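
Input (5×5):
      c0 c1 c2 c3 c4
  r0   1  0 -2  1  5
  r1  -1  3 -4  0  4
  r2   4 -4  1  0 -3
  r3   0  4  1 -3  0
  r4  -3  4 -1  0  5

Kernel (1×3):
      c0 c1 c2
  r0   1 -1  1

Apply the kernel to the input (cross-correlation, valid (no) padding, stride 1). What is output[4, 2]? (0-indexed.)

The receptive field on the input at this output position is [-1 0 5]. Elementwise product with the kernel and sum: -1·1 + 0·-1 + 5·1.

4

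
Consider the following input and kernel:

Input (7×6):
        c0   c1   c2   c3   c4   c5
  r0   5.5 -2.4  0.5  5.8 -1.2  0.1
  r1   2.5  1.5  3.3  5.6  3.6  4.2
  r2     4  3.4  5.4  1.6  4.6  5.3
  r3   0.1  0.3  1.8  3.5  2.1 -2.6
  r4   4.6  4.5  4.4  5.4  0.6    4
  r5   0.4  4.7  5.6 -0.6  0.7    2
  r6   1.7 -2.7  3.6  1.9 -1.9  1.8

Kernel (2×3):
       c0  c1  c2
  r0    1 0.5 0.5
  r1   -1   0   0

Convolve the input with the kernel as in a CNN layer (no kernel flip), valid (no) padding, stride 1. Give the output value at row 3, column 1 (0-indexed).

The receptive field on the input at this output position is [0.3 1.8 3.5 / 4.5 4.4 5.4]. Elementwise product with the kernel and sum: 0.3·1 + 1.8·0.5 + 3.5·0.5 + 4.5·-1.

-1.55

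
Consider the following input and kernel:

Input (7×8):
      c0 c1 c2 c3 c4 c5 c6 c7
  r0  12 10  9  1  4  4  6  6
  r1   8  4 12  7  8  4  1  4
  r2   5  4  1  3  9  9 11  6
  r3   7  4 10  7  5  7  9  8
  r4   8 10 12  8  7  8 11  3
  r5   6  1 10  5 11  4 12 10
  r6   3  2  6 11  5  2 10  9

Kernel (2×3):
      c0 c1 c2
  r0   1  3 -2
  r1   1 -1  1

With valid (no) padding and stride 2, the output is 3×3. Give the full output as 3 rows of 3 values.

40 17 9
28 0 21
29 38 28

Output[0,0]: The receptive field on the input at this output position is [12 10 9 / 8 4 12]. Elementwise product with the kernel and sum: 12·1 + 10·3 + 9·-2 + 8·1 + 4·-1 + 12·1.
Output[0,1]: The receptive field on the input at this output position is [9 1 4 / 12 7 8]. Elementwise product with the kernel and sum: 9·1 + 1·3 + 4·-2 + 12·1 + 7·-1 + 8·1.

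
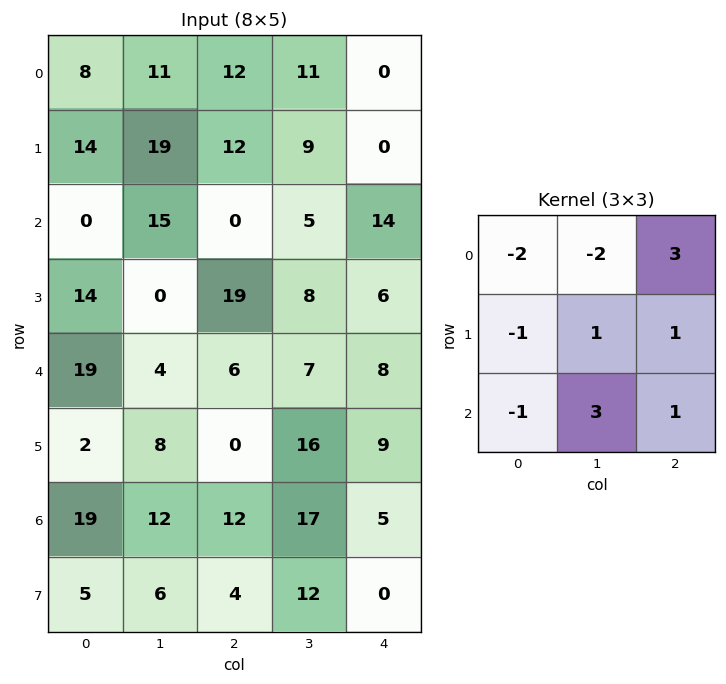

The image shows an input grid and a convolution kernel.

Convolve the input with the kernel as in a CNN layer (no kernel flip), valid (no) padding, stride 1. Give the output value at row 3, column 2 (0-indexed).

The receptive field on the input at this output position is [19 8 6 / 6 7 8 / 0 16 9]. Elementwise product with the kernel and sum: 19·-2 + 8·-2 + 6·3 + 6·-1 + 7·1 + 8·1 + 0·-1 + 16·3 + 9·1.

30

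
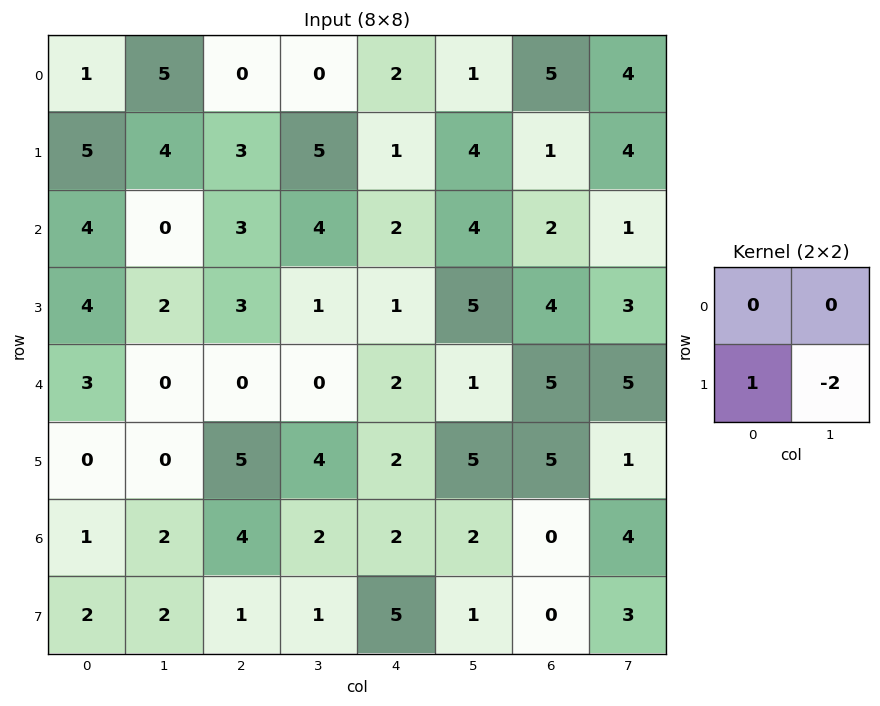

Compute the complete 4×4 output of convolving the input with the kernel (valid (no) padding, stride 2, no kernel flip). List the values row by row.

-3 -7 -7 -7
0 1 -9 -2
0 -3 -8 3
-2 -1 3 -6

Output[0,0]: The receptive field on the input at this output position is [1 5 / 5 4]. Elementwise product with the kernel and sum: 5·1 + 4·-2.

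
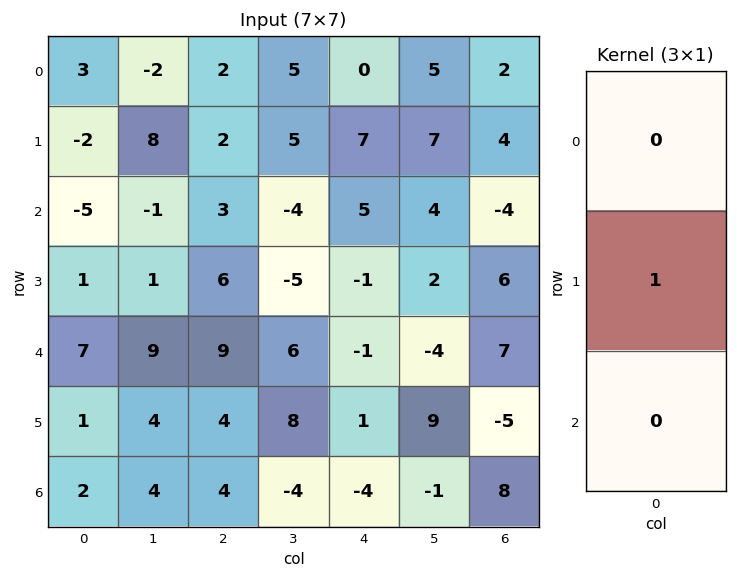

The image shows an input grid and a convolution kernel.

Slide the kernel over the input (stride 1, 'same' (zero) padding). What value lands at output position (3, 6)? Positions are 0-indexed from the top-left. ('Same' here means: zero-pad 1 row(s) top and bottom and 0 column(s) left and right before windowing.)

The receptive field on the zero-padded input at this output position is [-4 / 6 / 7]. Elementwise product with the kernel and sum: 6·1.

6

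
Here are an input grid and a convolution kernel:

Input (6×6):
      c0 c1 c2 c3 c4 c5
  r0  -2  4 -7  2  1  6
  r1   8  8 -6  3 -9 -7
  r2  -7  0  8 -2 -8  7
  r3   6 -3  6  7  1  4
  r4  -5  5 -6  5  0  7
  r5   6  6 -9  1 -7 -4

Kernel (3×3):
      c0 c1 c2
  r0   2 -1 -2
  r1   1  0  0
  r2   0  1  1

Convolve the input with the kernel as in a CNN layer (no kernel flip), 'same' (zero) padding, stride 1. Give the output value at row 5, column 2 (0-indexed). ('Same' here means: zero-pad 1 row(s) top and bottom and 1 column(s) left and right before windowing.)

12

The receptive field on the zero-padded input at this output position is [5 -6 5 / 6 -9 1 / 0 0 0]. Elementwise product with the kernel and sum: 5·2 + -6·-1 + 5·-2 + 6·1 + 0·1 + 0·1.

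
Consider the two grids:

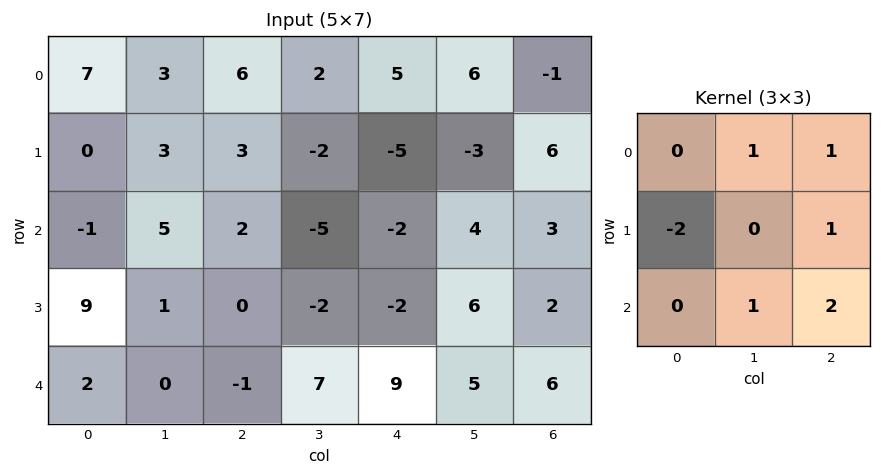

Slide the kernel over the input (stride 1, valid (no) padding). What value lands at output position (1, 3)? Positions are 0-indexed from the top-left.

The receptive field on the input at this output position is [-2 -5 -3 / -5 -2 4 / -2 -2 6]. Elementwise product with the kernel and sum: -5·1 + -3·1 + -5·-2 + 4·1 + -2·1 + 6·2.

16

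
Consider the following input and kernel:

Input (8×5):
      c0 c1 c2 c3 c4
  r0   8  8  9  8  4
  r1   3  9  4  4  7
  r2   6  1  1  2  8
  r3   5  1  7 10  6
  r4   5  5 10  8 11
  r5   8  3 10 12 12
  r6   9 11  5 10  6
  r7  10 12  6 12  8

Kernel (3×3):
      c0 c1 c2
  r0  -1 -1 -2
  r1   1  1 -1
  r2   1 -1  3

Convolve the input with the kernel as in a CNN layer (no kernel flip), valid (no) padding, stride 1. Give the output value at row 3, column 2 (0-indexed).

The receptive field on the input at this output position is [7 10 6 / 10 8 11 / 10 12 12]. Elementwise product with the kernel and sum: 7·-1 + 10·-1 + 6·-2 + 10·1 + 8·1 + 11·-1 + 10·1 + 12·-1 + 12·3.

12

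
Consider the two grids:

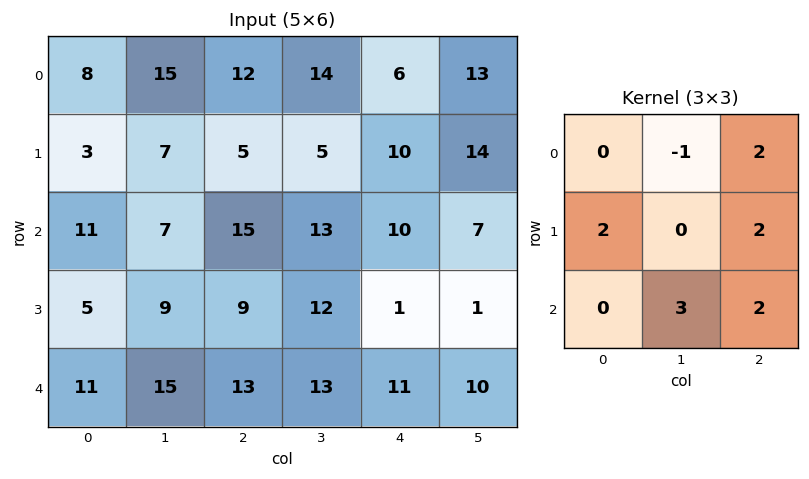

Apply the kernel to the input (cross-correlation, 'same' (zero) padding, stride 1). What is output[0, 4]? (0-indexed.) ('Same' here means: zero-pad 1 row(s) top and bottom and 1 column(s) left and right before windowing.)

The receptive field on the zero-padded input at this output position is [0 0 0 / 14 6 13 / 5 10 14]. Elementwise product with the kernel and sum: 0·-1 + 0·2 + 14·2 + 13·2 + 10·3 + 14·2.

112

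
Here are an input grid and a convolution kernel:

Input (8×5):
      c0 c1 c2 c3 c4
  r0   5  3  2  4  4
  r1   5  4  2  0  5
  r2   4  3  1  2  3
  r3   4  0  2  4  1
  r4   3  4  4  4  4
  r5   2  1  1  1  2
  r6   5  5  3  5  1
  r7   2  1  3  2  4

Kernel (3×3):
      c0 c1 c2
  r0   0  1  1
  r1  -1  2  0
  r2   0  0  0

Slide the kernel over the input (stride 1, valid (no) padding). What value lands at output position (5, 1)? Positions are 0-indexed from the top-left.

The receptive field on the input at this output position is [1 1 1 / 5 3 5 / 1 3 2]. Elementwise product with the kernel and sum: 1·1 + 1·1 + 5·-1 + 3·2.

3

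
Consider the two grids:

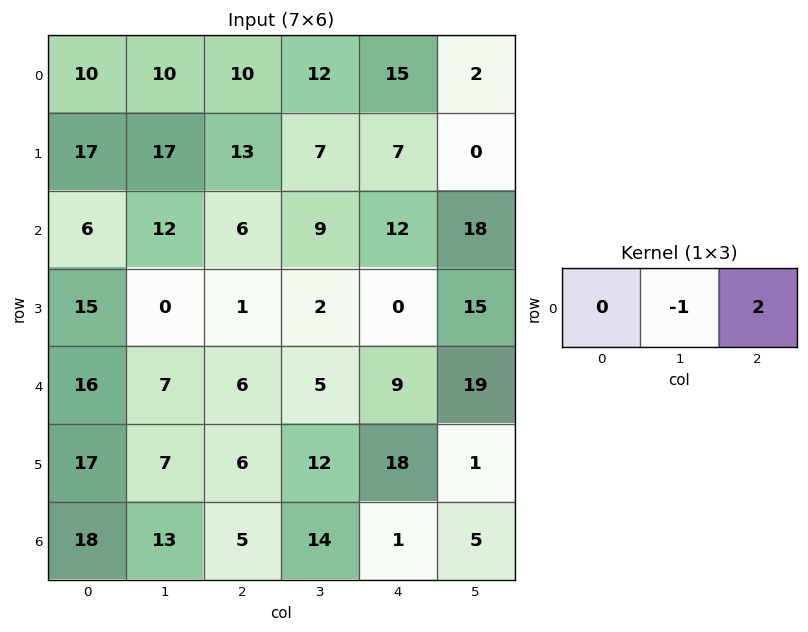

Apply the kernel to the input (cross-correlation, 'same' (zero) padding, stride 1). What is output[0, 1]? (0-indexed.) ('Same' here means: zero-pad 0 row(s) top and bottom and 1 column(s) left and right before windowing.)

10

The receptive field on the zero-padded input at this output position is [10 10 10]. Elementwise product with the kernel and sum: 10·-1 + 10·2.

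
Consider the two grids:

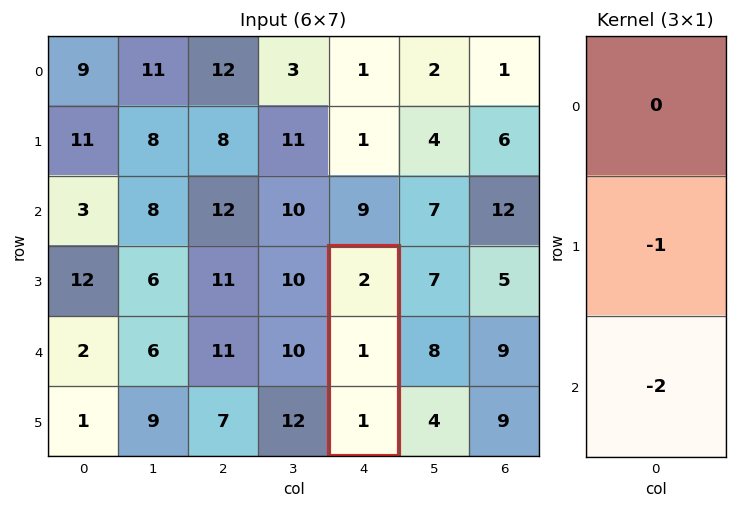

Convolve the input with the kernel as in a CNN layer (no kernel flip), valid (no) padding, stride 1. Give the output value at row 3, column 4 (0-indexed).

-3

The receptive field on the input at this output position is [2 / 1 / 1]. Elementwise product with the kernel and sum: 1·-1 + 1·-2.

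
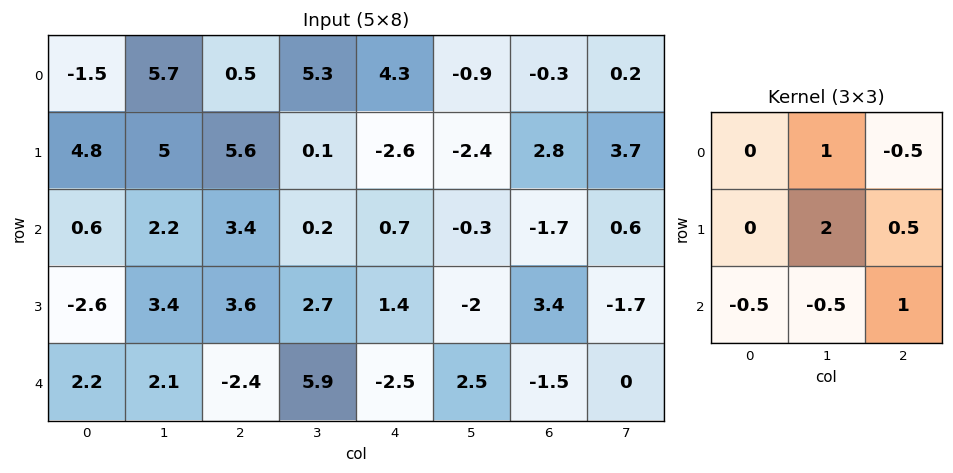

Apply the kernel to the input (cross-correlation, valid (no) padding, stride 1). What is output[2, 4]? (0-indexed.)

The receptive field on the input at this output position is [0.7 -0.3 -1.7 / 1.4 -2 3.4 / -2.5 2.5 -1.5]. Elementwise product with the kernel and sum: -0.3·1 + -1.7·-0.5 + -2·2 + 3.4·0.5 + -2.5·-0.5 + 2.5·-0.5 + -1.5·1.

-3.25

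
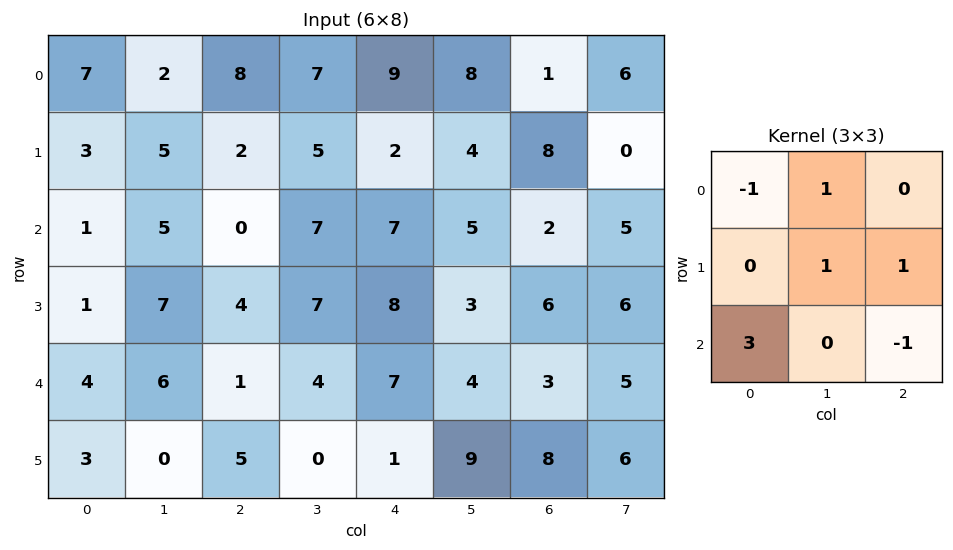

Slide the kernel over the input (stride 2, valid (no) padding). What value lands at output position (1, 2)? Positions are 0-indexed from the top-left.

25

The receptive field on the input at this output position is [7 5 2 / 8 3 6 / 7 4 3]. Elementwise product with the kernel and sum: 7·-1 + 5·1 + 3·1 + 6·1 + 7·3 + 3·-1.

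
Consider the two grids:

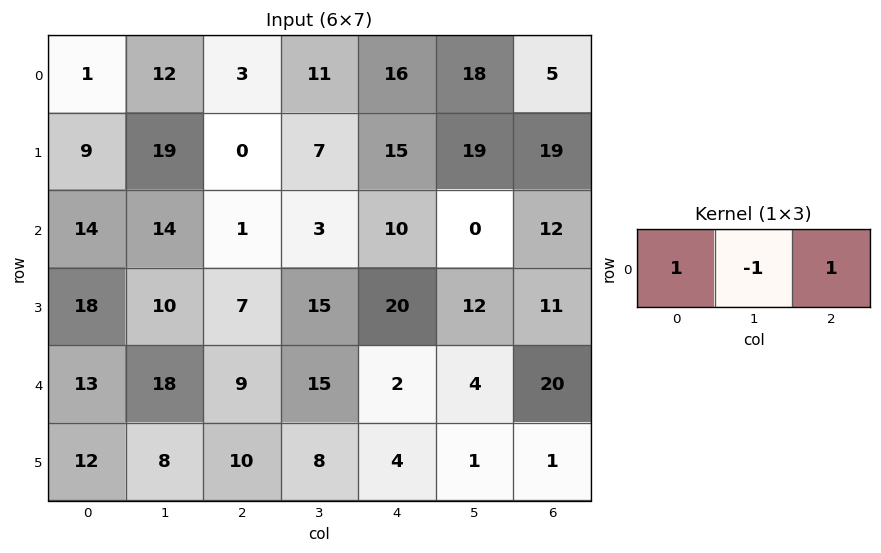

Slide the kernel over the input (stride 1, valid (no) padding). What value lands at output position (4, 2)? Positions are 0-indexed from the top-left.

The receptive field on the input at this output position is [9 15 2]. Elementwise product with the kernel and sum: 9·1 + 15·-1 + 2·1.

-4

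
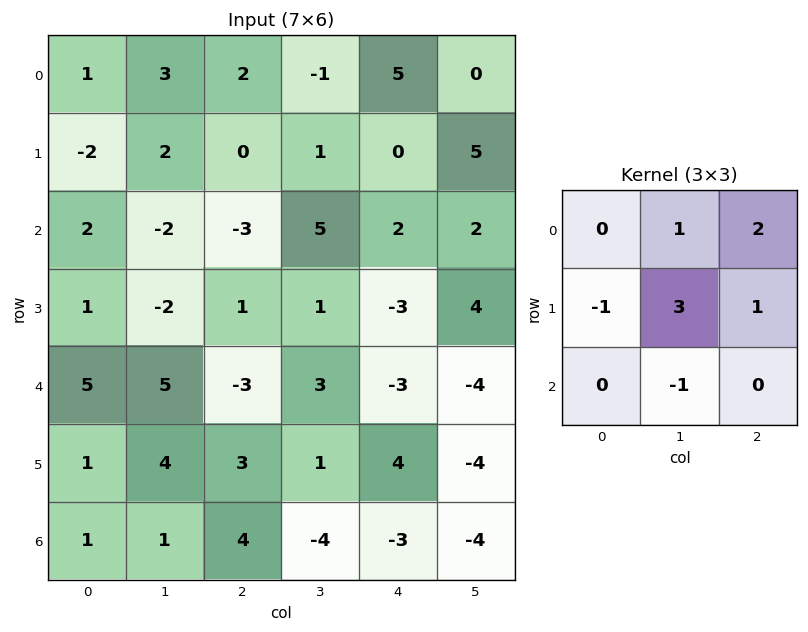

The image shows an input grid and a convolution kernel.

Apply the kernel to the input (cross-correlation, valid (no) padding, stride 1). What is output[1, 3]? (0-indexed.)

The receptive field on the input at this output position is [1 0 5 / 5 2 2 / 1 -3 4]. Elementwise product with the kernel and sum: 0·1 + 5·2 + 5·-1 + 2·3 + 2·1 + -3·-1.

16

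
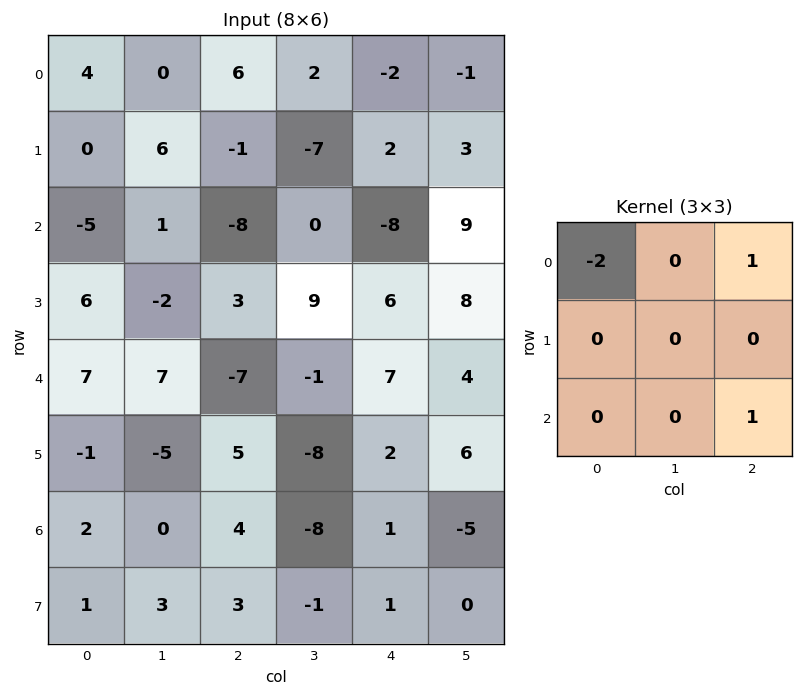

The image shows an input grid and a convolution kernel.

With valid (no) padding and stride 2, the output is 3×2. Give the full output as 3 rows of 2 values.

-10 -22
-5 15
-17 22

Output[0,0]: The receptive field on the input at this output position is [4 0 6 / 0 6 -1 / -5 1 -8]. Elementwise product with the kernel and sum: 4·-2 + 6·1 + -8·1.
Output[0,1]: The receptive field on the input at this output position is [6 2 -2 / -1 -7 2 / -8 0 -8]. Elementwise product with the kernel and sum: 6·-2 + -2·1 + -8·1.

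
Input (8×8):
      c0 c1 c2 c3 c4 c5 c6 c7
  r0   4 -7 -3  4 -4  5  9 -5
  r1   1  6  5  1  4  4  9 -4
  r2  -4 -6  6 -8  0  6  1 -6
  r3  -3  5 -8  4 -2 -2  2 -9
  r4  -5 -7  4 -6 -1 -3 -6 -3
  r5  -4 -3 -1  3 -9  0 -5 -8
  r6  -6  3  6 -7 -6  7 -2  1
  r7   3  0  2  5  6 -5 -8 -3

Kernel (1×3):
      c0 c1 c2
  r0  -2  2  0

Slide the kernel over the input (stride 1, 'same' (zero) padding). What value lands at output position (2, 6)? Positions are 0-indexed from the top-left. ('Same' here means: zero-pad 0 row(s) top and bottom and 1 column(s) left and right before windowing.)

-10

The receptive field on the zero-padded input at this output position is [6 1 -6]. Elementwise product with the kernel and sum: 6·-2 + 1·2.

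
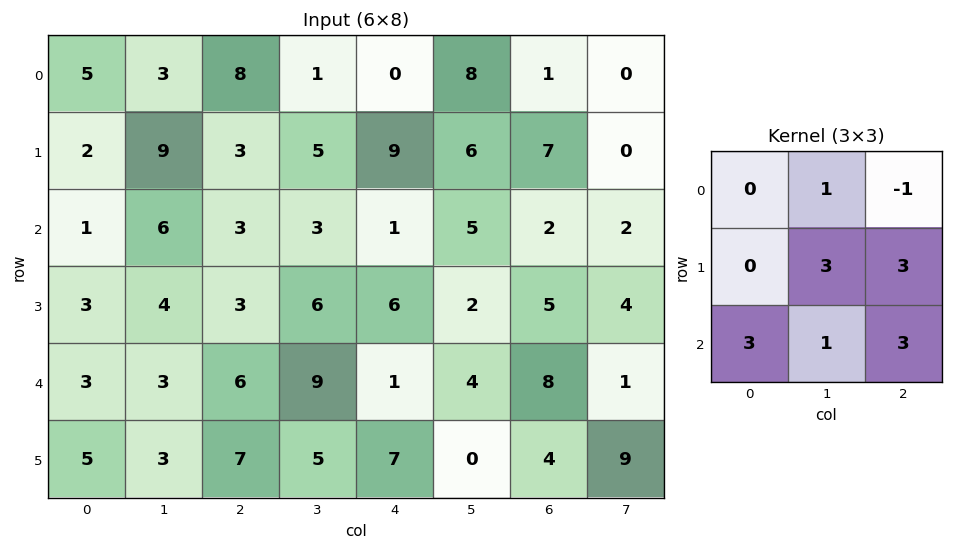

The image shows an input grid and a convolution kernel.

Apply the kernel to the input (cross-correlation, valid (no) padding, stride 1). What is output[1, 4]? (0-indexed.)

The receptive field on the input at this output position is [9 6 7 / 1 5 2 / 6 2 5]. Elementwise product with the kernel and sum: 6·1 + 7·-1 + 5·3 + 2·3 + 6·3 + 2·1 + 5·3.

55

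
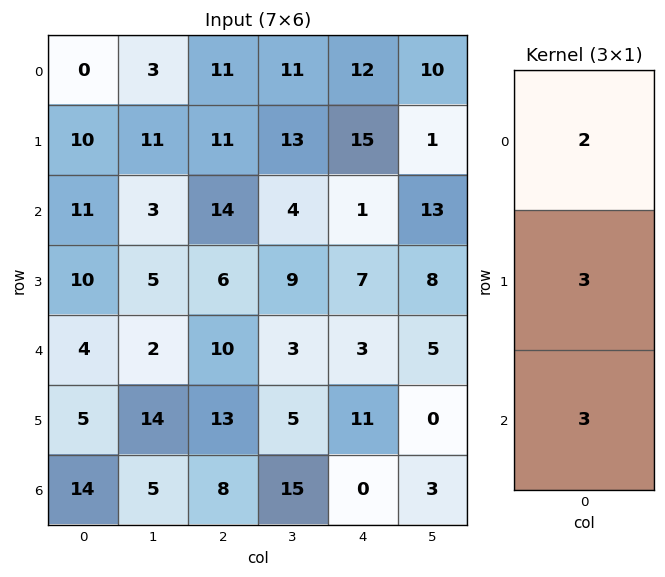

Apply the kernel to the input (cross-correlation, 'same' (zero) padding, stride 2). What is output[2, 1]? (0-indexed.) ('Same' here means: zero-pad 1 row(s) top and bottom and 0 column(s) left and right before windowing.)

The receptive field on the zero-padded input at this output position is [6 / 10 / 13]. Elementwise product with the kernel and sum: 6·2 + 10·3 + 13·3.

81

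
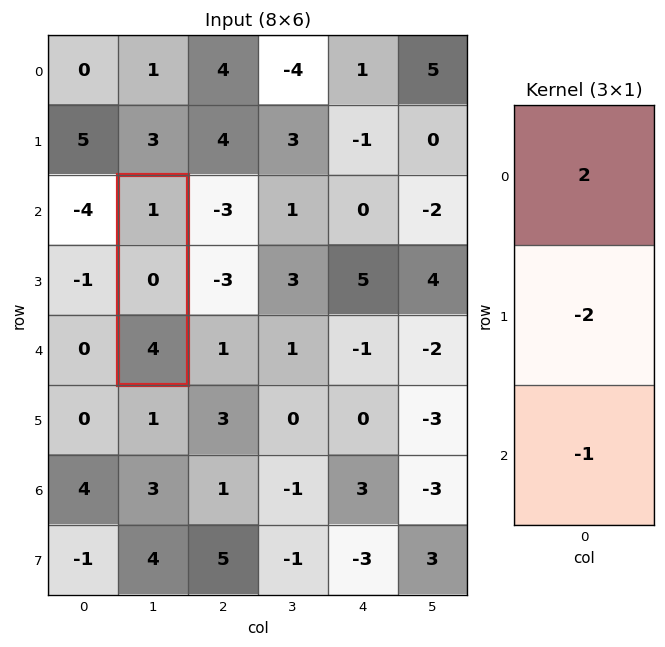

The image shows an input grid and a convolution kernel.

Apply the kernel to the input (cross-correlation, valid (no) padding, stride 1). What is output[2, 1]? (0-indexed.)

-2

The receptive field on the input at this output position is [1 / 0 / 4]. Elementwise product with the kernel and sum: 1·2 + 0·-2 + 4·-1.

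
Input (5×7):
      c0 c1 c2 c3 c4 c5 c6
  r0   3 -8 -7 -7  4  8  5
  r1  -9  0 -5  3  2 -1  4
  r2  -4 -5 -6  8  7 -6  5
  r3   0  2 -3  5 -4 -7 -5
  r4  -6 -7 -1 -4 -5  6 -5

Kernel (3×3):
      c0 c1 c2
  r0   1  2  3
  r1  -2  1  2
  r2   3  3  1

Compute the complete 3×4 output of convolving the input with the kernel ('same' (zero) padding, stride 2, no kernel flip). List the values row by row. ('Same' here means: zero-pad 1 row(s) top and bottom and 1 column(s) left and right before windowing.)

Output[0,0]: The receptive field on the zero-padded input at this output position is [0 0 0 / 0 3 -8 / 0 -9 0]. Elementwise product with the kernel and sum: 0·1 + 0·2 + 0·3 + 0·-2 + 3·1 + -8·2 + 0·3 + -9·3 + 0·1.

-40 -17 48 -2
-30 21 -21 -12
-14 16 -9 -34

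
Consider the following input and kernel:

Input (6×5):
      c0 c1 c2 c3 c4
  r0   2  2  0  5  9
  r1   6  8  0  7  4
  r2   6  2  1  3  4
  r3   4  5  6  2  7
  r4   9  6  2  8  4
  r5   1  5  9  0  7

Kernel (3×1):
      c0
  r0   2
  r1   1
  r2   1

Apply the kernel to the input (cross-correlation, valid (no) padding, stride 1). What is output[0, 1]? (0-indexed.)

The receptive field on the input at this output position is [2 / 8 / 2]. Elementwise product with the kernel and sum: 2·2 + 8·1 + 2·1.

14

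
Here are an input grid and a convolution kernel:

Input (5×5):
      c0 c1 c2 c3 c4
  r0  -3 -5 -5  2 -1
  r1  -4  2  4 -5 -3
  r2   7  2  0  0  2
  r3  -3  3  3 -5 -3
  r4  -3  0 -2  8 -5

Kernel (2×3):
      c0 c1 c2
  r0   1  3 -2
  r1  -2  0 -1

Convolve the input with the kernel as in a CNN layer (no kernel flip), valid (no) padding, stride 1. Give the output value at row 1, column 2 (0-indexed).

The receptive field on the input at this output position is [4 -5 -3 / 0 0 2]. Elementwise product with the kernel and sum: 4·1 + -5·3 + -3·-2 + 0·-2 + 2·-1.

-7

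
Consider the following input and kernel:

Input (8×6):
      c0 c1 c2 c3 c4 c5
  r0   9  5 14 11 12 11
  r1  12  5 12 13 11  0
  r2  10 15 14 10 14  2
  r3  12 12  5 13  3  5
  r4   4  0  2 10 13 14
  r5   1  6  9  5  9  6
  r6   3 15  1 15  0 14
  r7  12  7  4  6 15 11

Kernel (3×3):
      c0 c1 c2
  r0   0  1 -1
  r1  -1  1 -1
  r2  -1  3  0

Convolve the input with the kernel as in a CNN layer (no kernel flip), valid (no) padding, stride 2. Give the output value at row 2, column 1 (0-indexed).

28

The receptive field on the input at this output position is [2 10 13 / 9 5 9 / 1 15 0]. Elementwise product with the kernel and sum: 10·1 + 13·-1 + 9·-1 + 5·1 + 9·-1 + 1·-1 + 15·3.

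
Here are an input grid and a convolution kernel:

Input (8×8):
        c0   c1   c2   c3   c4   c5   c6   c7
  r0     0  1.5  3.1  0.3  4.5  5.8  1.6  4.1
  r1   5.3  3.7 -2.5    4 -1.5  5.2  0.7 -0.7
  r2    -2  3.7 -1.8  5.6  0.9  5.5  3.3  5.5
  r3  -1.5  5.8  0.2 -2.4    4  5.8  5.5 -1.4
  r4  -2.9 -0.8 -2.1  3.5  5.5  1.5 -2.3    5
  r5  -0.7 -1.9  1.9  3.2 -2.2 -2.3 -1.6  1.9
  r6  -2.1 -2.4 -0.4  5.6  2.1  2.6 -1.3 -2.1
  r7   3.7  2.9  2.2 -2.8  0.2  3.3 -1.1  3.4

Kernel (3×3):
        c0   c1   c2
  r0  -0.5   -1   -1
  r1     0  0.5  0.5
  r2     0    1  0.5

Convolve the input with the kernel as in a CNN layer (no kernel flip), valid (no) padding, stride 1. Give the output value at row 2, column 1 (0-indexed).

-7.1

The receptive field on the input at this output position is [3.7 -1.8 5.6 / 5.8 0.2 -2.4 / -0.8 -2.1 3.5]. Elementwise product with the kernel and sum: 3.7·-0.5 + -1.8·-1 + 5.6·-1 + 0.2·0.5 + -2.4·0.5 + -2.1·1 + 3.5·0.5.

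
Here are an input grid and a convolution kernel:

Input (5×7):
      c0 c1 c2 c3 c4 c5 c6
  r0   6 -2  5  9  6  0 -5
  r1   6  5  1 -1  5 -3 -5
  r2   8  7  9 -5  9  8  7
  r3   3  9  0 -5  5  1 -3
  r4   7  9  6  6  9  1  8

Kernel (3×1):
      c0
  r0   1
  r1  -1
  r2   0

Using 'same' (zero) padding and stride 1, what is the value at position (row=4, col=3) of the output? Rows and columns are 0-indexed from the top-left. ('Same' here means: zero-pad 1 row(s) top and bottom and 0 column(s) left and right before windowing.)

The receptive field on the zero-padded input at this output position is [-5 / 6 / 0]. Elementwise product with the kernel and sum: -5·1 + 6·-1.

-11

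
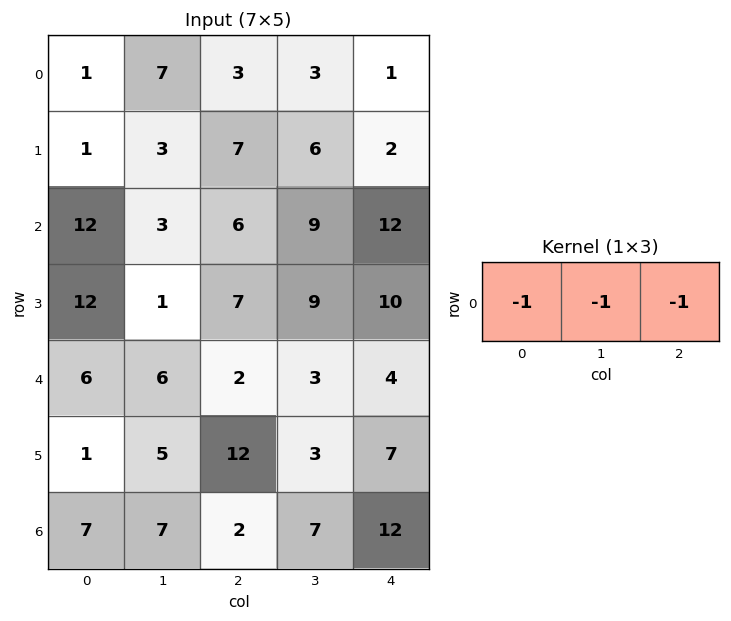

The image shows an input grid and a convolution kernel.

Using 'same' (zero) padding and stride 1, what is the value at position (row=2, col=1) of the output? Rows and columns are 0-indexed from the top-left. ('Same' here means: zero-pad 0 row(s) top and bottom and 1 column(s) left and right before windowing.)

-21

The receptive field on the zero-padded input at this output position is [12 3 6]. Elementwise product with the kernel and sum: 12·-1 + 3·-1 + 6·-1.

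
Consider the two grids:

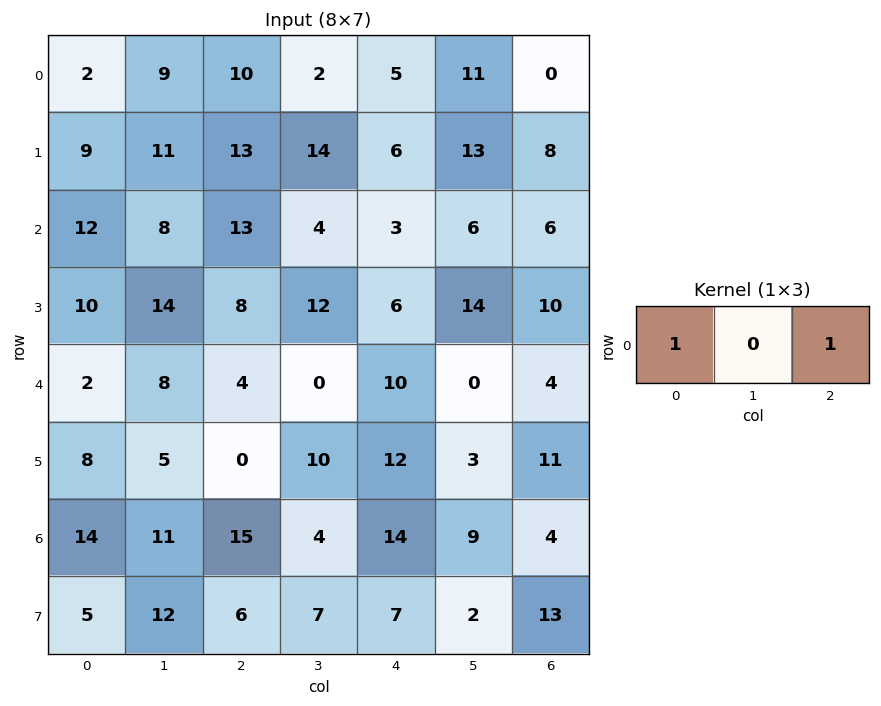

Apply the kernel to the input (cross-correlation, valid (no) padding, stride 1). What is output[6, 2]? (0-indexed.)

The receptive field on the input at this output position is [15 4 14]. Elementwise product with the kernel and sum: 15·1 + 14·1.

29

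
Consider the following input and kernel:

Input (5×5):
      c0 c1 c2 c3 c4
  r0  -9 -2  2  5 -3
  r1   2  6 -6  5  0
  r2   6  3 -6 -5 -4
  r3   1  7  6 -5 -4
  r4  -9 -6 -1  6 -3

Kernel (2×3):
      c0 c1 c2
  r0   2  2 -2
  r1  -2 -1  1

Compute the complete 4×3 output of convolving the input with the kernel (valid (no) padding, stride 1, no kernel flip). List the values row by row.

Output[0,0]: The receptive field on the input at this output position is [-9 -2 2 / 2 6 -6]. Elementwise product with the kernel and sum: -9·2 + -2·2 + 2·-2 + 2·-2 + 6·-1 + -6·1.
Output[0,1]: The receptive field on the input at this output position is [-2 2 5 / 6 -6 5]. Elementwise product with the kernel and sum: -2·2 + 2·2 + 5·-2 + 6·-2 + -6·-1 + 5·1.

-42 -11 27
7 -15 11
27 -21 -25
27 55 3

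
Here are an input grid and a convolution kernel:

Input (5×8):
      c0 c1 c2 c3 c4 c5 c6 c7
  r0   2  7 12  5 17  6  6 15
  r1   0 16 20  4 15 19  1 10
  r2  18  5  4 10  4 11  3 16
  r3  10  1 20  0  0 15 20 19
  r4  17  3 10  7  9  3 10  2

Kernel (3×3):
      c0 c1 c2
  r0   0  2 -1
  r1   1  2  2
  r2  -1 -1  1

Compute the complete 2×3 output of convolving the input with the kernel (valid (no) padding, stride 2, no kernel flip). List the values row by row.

55 41 49
48 28 87

Output[0,0]: The receptive field on the input at this output position is [2 7 12 / 0 16 20 / 18 5 4]. Elementwise product with the kernel and sum: 7·2 + 12·-1 + 0·1 + 16·2 + 20·2 + 18·-1 + 5·-1 + 4·1.
Output[0,1]: The receptive field on the input at this output position is [12 5 17 / 20 4 15 / 4 10 4]. Elementwise product with the kernel and sum: 5·2 + 17·-1 + 20·1 + 4·2 + 15·2 + 4·-1 + 10·-1 + 4·1.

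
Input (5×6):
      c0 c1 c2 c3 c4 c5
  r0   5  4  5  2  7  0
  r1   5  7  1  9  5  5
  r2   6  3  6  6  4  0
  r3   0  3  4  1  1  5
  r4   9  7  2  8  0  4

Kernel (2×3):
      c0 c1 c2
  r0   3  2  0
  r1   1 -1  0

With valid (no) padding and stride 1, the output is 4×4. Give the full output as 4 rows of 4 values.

Output[0,0]: The receptive field on the input at this output position is [5 4 5 / 5 7 1]. Elementwise product with the kernel and sum: 5·3 + 4·2 + 5·1 + 7·-1.
Output[0,1]: The receptive field on the input at this output position is [4 5 2 / 7 1 9]. Elementwise product with the kernel and sum: 4·3 + 5·2 + 7·1 + 1·-1.

21 28 11 24
32 20 21 39
21 20 33 26
8 22 8 13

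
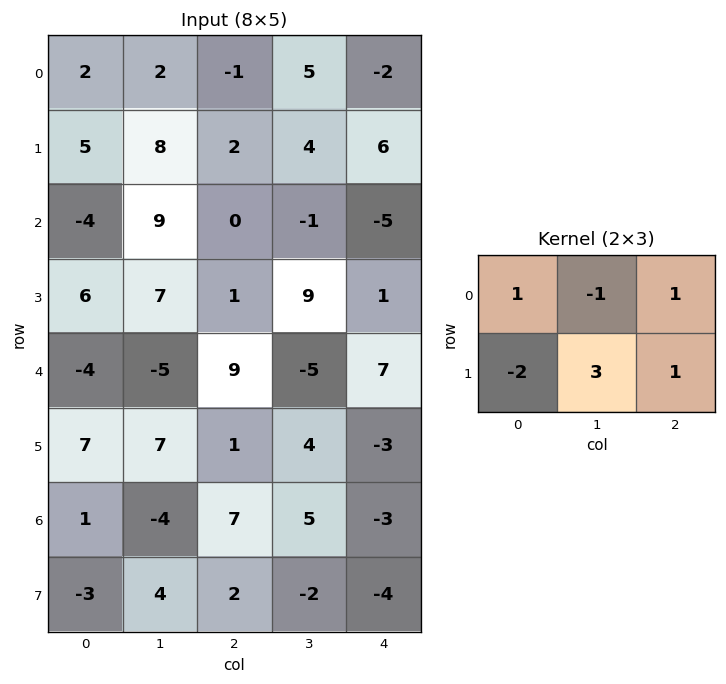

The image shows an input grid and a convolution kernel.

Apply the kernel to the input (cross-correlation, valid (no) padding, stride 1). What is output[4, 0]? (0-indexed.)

18

The receptive field on the input at this output position is [-4 -5 9 / 7 7 1]. Elementwise product with the kernel and sum: -4·1 + -5·-1 + 9·1 + 7·-2 + 7·3 + 1·1.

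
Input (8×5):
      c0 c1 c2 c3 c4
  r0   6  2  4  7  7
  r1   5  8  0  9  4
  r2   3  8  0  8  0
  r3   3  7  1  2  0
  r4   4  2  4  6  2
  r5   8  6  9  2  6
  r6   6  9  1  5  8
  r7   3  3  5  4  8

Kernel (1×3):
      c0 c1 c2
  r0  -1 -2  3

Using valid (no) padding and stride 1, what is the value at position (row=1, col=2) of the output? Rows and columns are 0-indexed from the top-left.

The receptive field on the input at this output position is [0 9 4]. Elementwise product with the kernel and sum: 0·-1 + 9·-2 + 4·3.

-6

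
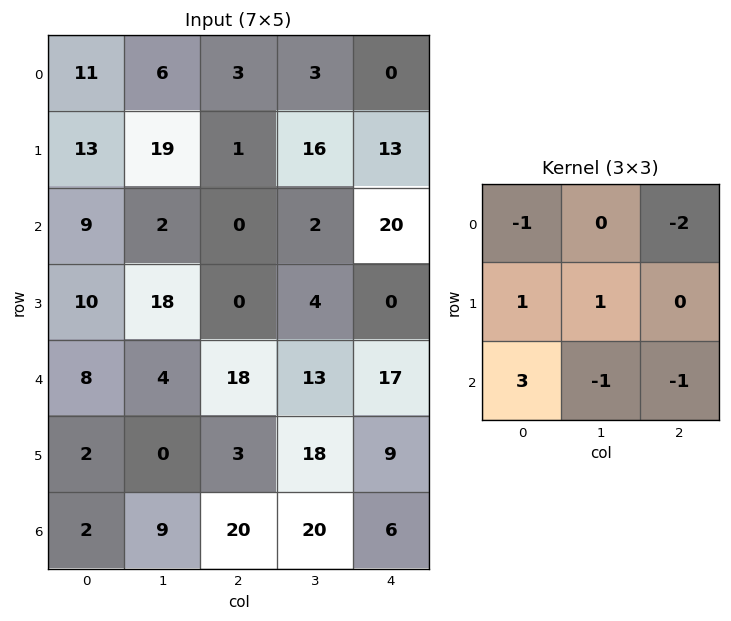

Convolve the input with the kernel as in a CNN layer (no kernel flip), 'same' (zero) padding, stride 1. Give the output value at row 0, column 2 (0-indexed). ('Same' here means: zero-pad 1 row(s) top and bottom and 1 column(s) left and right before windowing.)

The receptive field on the zero-padded input at this output position is [0 0 0 / 6 3 3 / 19 1 16]. Elementwise product with the kernel and sum: 0·-1 + 0·-2 + 6·1 + 3·1 + 19·3 + 1·-1 + 16·-1.

49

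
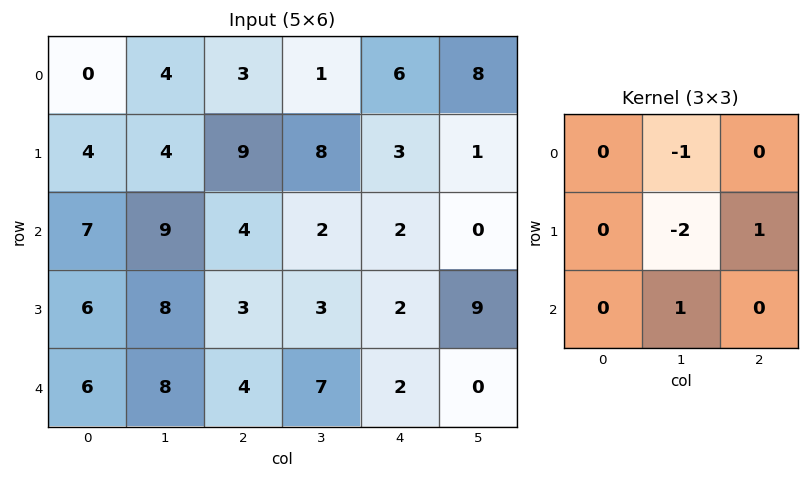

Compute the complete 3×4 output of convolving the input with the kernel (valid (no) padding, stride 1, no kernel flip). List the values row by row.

6 -9 -12 -9
-10 -12 -7 -5
-14 -3 1 5

Output[0,0]: The receptive field on the input at this output position is [0 4 3 / 4 4 9 / 7 9 4]. Elementwise product with the kernel and sum: 4·-1 + 4·-2 + 9·1 + 9·1.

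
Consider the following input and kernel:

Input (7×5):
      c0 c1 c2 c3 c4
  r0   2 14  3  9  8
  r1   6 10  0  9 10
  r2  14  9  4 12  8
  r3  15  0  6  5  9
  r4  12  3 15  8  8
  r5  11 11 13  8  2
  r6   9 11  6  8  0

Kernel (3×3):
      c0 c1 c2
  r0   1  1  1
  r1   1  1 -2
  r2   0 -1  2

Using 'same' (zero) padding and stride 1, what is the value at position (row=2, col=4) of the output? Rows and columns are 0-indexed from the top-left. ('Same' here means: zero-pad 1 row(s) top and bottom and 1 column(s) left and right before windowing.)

The receptive field on the zero-padded input at this output position is [9 10 0 / 12 8 0 / 5 9 0]. Elementwise product with the kernel and sum: 9·1 + 10·1 + 0·1 + 12·1 + 8·1 + 0·-2 + 9·-1 + 0·2.

30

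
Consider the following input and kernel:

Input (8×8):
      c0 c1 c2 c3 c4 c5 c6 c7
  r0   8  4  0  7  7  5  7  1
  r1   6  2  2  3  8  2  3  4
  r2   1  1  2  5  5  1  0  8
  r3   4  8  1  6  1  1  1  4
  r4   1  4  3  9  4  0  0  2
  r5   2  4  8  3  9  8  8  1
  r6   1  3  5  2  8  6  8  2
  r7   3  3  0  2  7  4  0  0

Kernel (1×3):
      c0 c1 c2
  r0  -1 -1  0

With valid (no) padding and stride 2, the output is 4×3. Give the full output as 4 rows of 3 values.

-12 -7 -12
-2 -7 -6
-5 -12 -4
-4 -7 -14

Output[0,0]: The receptive field on the input at this output position is [8 4 0]. Elementwise product with the kernel and sum: 8·-1 + 4·-1.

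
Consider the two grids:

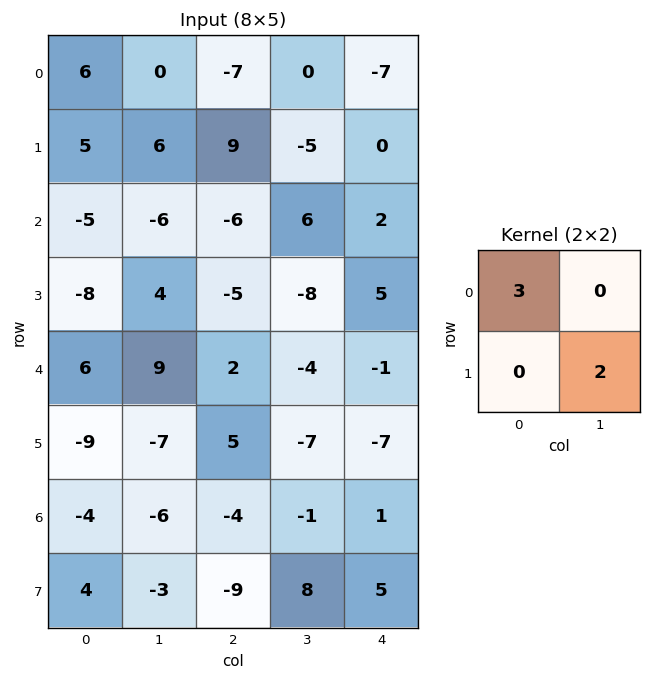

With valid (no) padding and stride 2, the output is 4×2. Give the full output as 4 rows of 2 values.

Output[0,0]: The receptive field on the input at this output position is [6 0 / 5 6]. Elementwise product with the kernel and sum: 6·3 + 6·2.

30 -31
-7 -34
4 -8
-18 4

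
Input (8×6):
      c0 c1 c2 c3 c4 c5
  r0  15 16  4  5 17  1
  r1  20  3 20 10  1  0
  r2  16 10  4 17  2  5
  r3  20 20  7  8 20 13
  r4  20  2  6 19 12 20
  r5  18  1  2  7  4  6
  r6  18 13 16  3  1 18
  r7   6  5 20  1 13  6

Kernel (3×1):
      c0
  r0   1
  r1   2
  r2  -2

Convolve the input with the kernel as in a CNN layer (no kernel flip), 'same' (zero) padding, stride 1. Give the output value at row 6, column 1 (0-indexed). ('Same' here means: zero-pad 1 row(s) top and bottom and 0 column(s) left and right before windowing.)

17

The receptive field on the zero-padded input at this output position is [1 / 13 / 5]. Elementwise product with the kernel and sum: 1·1 + 13·2 + 5·-2.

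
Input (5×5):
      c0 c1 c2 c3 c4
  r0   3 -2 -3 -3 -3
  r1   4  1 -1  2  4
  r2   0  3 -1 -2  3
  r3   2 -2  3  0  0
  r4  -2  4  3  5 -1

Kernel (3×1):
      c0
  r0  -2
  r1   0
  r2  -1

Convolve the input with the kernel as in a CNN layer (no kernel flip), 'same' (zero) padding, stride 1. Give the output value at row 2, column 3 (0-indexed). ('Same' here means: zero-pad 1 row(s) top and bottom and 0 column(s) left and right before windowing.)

The receptive field on the zero-padded input at this output position is [2 / -2 / 0]. Elementwise product with the kernel and sum: 2·-2 + 0·-1.

-4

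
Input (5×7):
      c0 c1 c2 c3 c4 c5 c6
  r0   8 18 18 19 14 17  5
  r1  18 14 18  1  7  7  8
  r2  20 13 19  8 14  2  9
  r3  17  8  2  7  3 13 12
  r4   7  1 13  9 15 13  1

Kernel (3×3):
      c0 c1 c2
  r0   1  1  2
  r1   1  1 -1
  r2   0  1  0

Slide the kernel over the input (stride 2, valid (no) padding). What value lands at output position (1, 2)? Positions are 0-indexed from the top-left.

The receptive field on the input at this output position is [14 2 9 / 3 13 12 / 15 13 1]. Elementwise product with the kernel and sum: 14·1 + 2·1 + 9·2 + 3·1 + 13·1 + 12·-1 + 13·1.

51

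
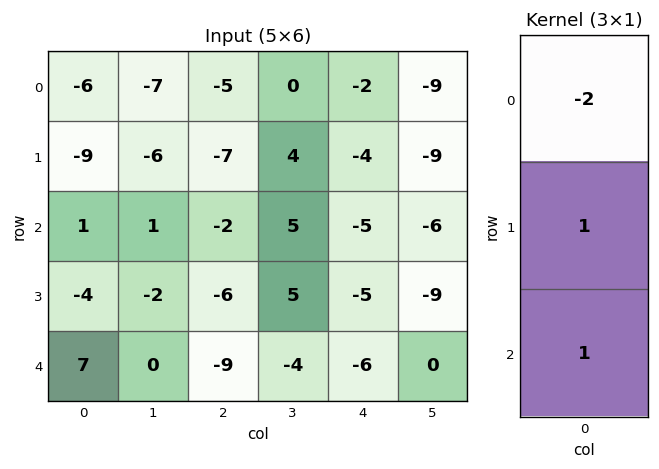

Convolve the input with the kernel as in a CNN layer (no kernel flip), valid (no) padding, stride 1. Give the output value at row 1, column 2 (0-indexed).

The receptive field on the input at this output position is [-7 / -2 / -6]. Elementwise product with the kernel and sum: -7·-2 + -2·1 + -6·1.

6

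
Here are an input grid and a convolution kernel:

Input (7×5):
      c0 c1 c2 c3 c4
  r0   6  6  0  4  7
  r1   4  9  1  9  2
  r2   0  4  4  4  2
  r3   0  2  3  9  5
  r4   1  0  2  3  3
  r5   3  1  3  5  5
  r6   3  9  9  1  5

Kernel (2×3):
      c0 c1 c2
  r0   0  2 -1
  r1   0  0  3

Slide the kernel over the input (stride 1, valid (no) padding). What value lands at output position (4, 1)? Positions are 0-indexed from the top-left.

The receptive field on the input at this output position is [0 2 3 / 1 3 5]. Elementwise product with the kernel and sum: 2·2 + 3·-1 + 5·3.

16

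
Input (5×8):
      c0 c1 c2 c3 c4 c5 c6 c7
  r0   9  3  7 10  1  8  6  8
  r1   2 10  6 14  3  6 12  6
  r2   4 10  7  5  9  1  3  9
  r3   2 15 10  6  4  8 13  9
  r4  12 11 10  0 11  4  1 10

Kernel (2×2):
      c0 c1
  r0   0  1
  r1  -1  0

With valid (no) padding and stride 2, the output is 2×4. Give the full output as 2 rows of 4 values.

1 4 5 -4
8 -5 -3 -4

Output[0,0]: The receptive field on the input at this output position is [9 3 / 2 10]. Elementwise product with the kernel and sum: 3·1 + 2·-1.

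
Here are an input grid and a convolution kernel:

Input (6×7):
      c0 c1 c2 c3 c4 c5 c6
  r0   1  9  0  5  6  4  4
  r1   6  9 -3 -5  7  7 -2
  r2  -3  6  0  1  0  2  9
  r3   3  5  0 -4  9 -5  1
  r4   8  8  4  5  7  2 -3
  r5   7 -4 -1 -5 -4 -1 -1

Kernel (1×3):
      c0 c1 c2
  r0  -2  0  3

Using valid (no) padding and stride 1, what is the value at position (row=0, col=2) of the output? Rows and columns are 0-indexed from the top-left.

The receptive field on the input at this output position is [0 5 6]. Elementwise product with the kernel and sum: 0·-2 + 6·3.

18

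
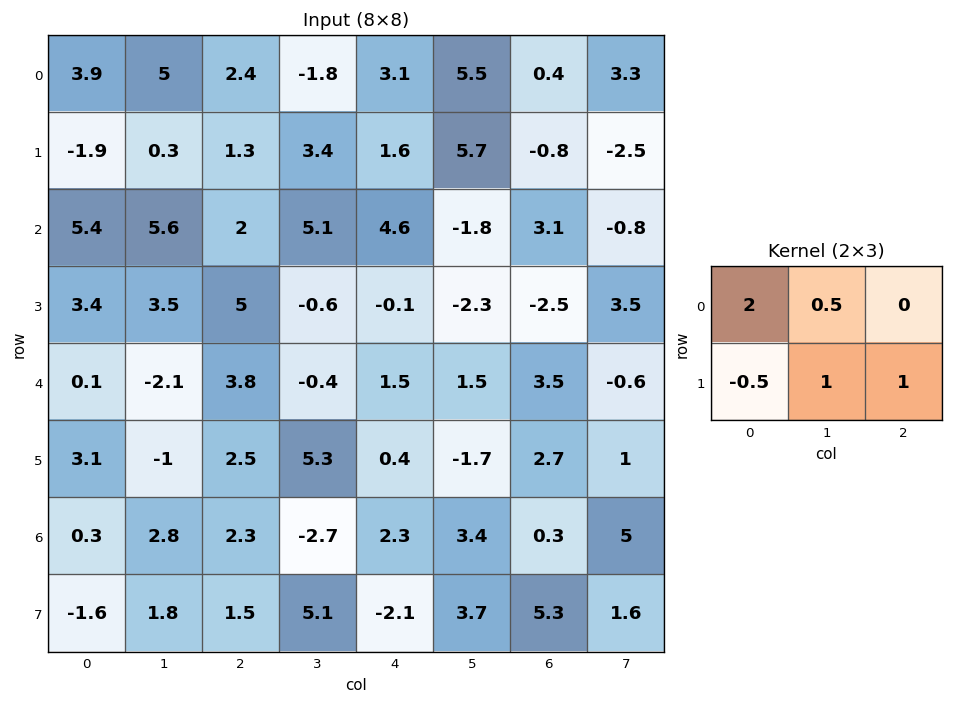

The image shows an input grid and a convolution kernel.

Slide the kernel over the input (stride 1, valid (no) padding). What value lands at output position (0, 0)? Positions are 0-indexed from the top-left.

12.85

The receptive field on the input at this output position is [3.9 5 2.4 / -1.9 0.3 1.3]. Elementwise product with the kernel and sum: 3.9·2 + 5·0.5 + -1.9·-0.5 + 0.3·1 + 1.3·1.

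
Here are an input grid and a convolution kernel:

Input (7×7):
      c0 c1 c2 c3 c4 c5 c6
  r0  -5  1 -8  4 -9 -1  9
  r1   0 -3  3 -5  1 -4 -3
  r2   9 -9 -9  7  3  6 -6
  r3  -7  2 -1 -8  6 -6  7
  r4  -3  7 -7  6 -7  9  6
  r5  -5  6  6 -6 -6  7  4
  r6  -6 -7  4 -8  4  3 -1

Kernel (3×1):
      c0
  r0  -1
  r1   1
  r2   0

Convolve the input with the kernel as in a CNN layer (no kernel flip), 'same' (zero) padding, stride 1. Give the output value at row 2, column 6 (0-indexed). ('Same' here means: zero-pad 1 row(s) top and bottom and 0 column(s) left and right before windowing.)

-3

The receptive field on the zero-padded input at this output position is [-3 / -6 / 7]. Elementwise product with the kernel and sum: -3·-1 + -6·1.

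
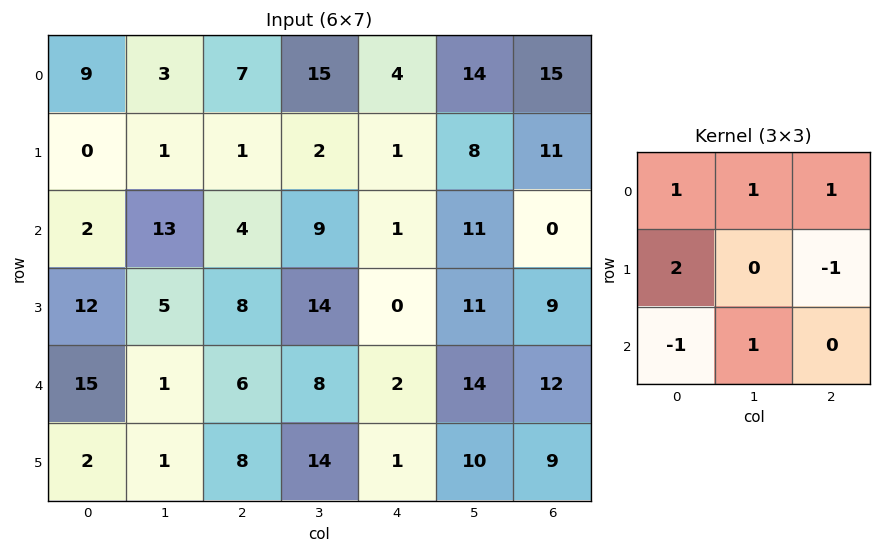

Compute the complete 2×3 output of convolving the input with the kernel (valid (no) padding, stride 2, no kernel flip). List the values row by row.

Output[0,0]: The receptive field on the input at this output position is [9 3 7 / 0 1 1 / 2 13 4]. Elementwise product with the kernel and sum: 9·1 + 3·1 + 7·1 + 0·2 + 1·-1 + 2·-1 + 13·1.

29 32 34
21 32 15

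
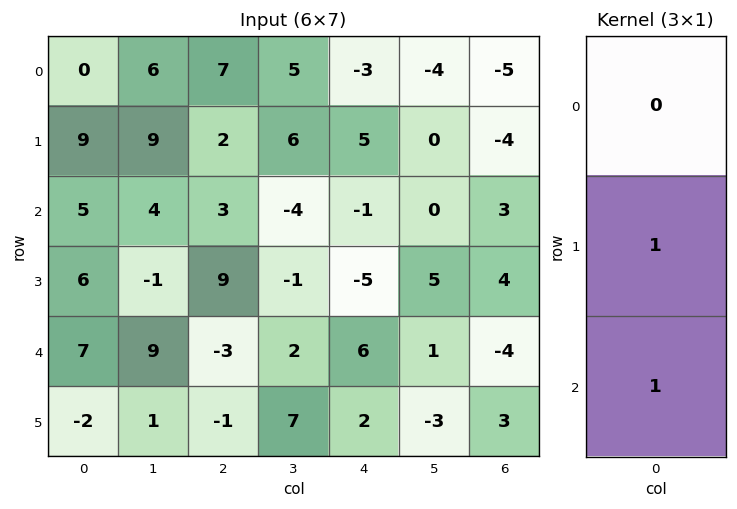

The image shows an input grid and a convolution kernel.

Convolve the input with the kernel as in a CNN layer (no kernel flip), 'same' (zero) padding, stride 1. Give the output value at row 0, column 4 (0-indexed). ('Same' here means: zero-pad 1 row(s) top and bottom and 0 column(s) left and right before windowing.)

The receptive field on the zero-padded input at this output position is [0 / -3 / 5]. Elementwise product with the kernel and sum: -3·1 + 5·1.

2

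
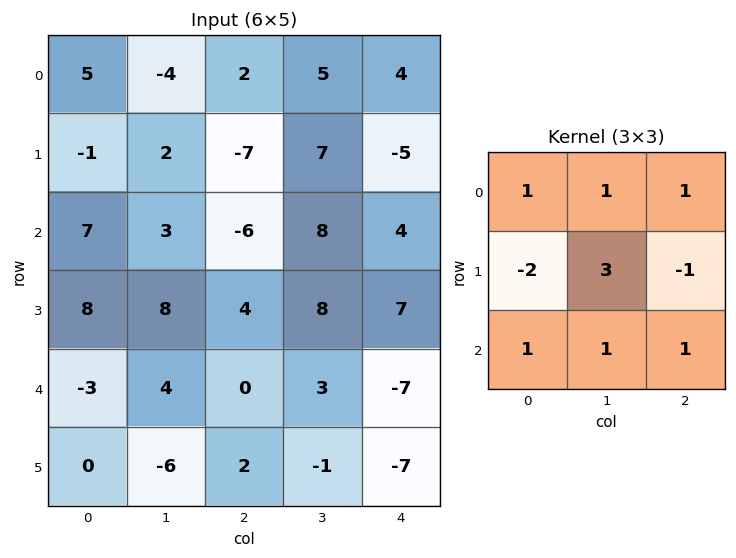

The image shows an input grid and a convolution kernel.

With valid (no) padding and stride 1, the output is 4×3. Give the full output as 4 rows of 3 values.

22 -24 57
15 -10 46
9 0 11
34 4 29

Output[0,0]: The receptive field on the input at this output position is [5 -4 2 / -1 2 -7 / 7 3 -6]. Elementwise product with the kernel and sum: 5·1 + -4·1 + 2·1 + -1·-2 + 2·3 + -7·-1 + 7·1 + 3·1 + -6·1.
Output[0,1]: The receptive field on the input at this output position is [-4 2 5 / 2 -7 7 / 3 -6 8]. Elementwise product with the kernel and sum: -4·1 + 2·1 + 5·1 + 2·-2 + -7·3 + 7·-1 + 3·1 + -6·1 + 8·1.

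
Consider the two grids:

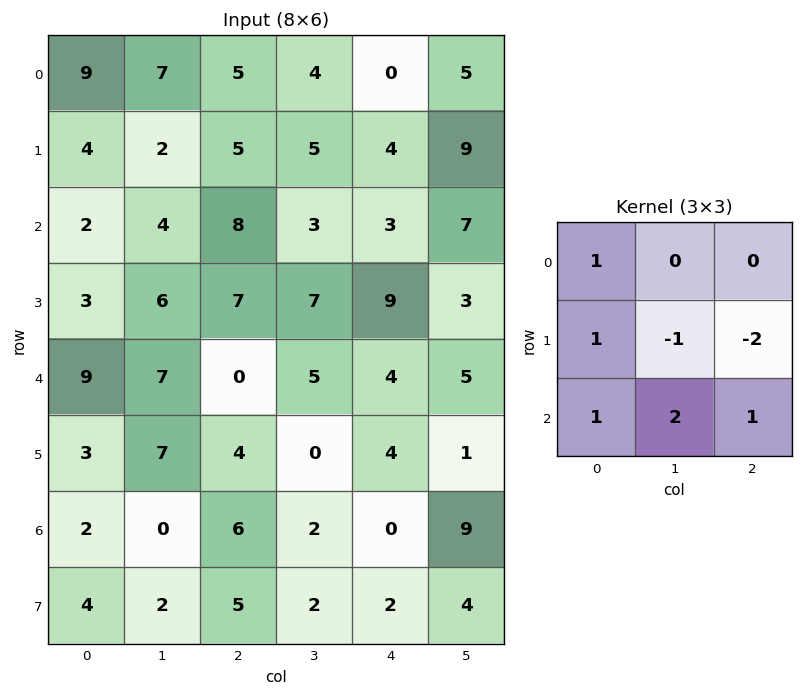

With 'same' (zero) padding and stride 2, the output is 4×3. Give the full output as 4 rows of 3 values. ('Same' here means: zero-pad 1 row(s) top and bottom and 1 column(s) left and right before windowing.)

-13 11 16
2 19 19
-10 18 7
8 11 -6

Output[0,0]: The receptive field on the zero-padded input at this output position is [0 0 0 / 0 9 7 / 0 4 2]. Elementwise product with the kernel and sum: 0·1 + 0·1 + 9·-1 + 7·-2 + 0·1 + 4·2 + 2·1.
Output[0,1]: The receptive field on the zero-padded input at this output position is [0 0 0 / 7 5 4 / 2 5 5]. Elementwise product with the kernel and sum: 0·1 + 7·1 + 5·-1 + 4·-2 + 2·1 + 5·2 + 5·1.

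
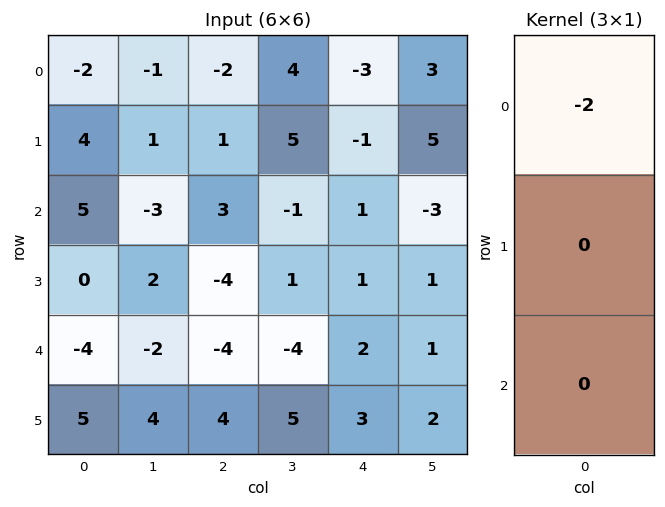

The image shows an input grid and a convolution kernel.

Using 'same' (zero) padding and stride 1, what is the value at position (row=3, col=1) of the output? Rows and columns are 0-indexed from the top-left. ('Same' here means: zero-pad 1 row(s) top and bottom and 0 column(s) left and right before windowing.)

The receptive field on the zero-padded input at this output position is [-3 / 2 / -2]. Elementwise product with the kernel and sum: -3·-2.

6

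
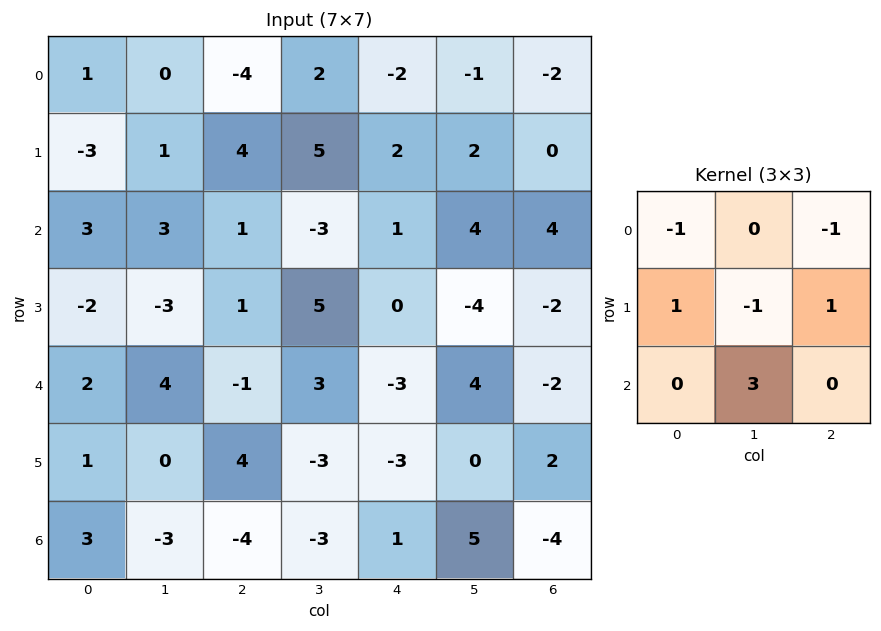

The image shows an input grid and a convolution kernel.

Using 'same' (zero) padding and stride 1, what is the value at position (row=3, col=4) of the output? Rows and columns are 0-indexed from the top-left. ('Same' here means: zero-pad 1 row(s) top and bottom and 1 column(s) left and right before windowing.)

The receptive field on the zero-padded input at this output position is [-3 1 4 / 5 0 -4 / 3 -3 4]. Elementwise product with the kernel and sum: -3·-1 + 4·-1 + 5·1 + 0·-1 + -4·1 + -3·3.

-9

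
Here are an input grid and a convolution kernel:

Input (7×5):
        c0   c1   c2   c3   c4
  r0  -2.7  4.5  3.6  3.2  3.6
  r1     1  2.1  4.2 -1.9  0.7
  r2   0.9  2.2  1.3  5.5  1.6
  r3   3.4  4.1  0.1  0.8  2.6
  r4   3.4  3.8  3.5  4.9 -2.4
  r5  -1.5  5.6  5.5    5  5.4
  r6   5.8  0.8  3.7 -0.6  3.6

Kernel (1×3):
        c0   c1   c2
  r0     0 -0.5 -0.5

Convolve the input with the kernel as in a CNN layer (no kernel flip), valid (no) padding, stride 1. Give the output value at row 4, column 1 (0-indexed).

The receptive field on the input at this output position is [3.8 3.5 4.9]. Elementwise product with the kernel and sum: 3.5·-0.5 + 4.9·-0.5.

-4.2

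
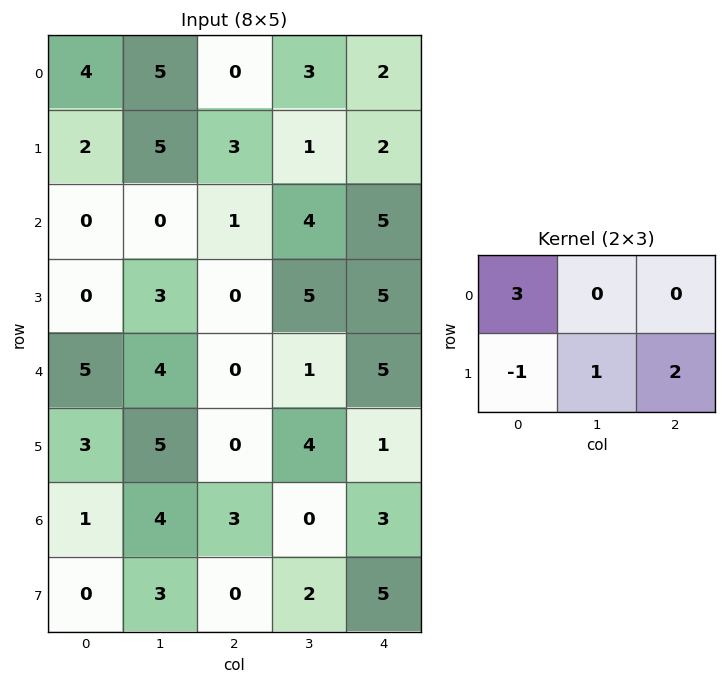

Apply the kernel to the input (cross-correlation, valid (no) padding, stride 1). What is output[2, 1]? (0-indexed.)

The receptive field on the input at this output position is [0 1 4 / 3 0 5]. Elementwise product with the kernel and sum: 0·3 + 3·-1 + 0·1 + 5·2.

7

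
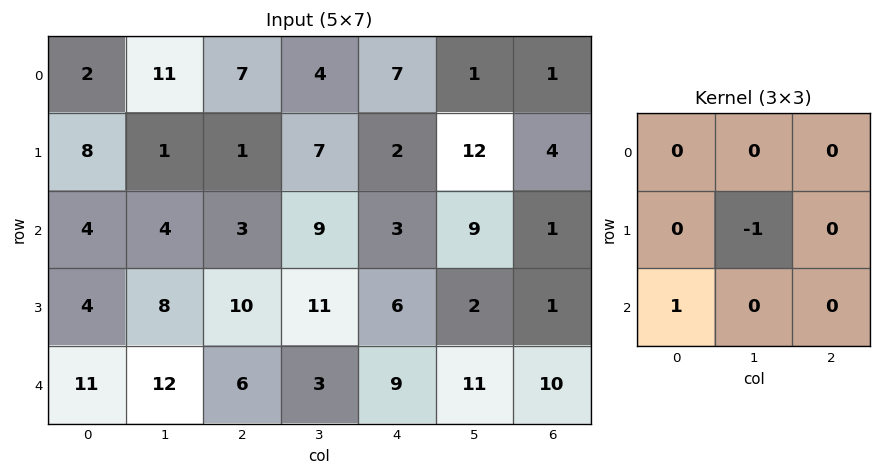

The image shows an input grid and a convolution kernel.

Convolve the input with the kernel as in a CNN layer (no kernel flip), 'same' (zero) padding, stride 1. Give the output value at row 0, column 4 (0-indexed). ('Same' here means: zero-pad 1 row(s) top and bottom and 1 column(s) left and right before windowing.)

The receptive field on the zero-padded input at this output position is [0 0 0 / 4 7 1 / 7 2 12]. Elementwise product with the kernel and sum: 7·-1 + 7·1.

0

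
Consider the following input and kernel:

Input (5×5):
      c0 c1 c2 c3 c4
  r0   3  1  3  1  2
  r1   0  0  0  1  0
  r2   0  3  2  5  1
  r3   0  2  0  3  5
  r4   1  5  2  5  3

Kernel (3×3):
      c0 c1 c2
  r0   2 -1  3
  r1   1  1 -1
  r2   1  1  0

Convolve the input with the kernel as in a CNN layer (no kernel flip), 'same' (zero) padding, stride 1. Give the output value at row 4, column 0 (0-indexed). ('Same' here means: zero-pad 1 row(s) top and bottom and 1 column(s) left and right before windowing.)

2

The receptive field on the zero-padded input at this output position is [0 0 2 / 0 1 5 / 0 0 0]. Elementwise product with the kernel and sum: 0·2 + 0·-1 + 2·3 + 0·1 + 1·1 + 5·-1 + 0·1 + 0·1.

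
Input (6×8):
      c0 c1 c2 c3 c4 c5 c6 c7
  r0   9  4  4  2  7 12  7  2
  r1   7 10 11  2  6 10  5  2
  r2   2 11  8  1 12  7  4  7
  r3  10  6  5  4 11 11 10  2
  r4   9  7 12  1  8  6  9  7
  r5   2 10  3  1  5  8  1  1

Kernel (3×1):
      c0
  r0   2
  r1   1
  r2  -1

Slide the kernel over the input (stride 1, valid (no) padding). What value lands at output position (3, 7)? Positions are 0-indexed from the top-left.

The receptive field on the input at this output position is [2 / 7 / 1]. Elementwise product with the kernel and sum: 2·2 + 7·1 + 1·-1.

10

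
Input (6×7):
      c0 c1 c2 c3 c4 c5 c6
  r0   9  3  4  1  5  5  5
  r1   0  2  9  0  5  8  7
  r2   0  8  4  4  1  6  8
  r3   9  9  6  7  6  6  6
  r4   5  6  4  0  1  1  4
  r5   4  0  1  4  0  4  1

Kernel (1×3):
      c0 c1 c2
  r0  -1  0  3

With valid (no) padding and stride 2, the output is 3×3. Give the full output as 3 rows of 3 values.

Output[0,0]: The receptive field on the input at this output position is [9 3 4]. Elementwise product with the kernel and sum: 9·-1 + 4·3.
Output[0,1]: The receptive field on the input at this output position is [4 1 5]. Elementwise product with the kernel and sum: 4·-1 + 5·3.

3 11 10
12 -1 23
7 -1 11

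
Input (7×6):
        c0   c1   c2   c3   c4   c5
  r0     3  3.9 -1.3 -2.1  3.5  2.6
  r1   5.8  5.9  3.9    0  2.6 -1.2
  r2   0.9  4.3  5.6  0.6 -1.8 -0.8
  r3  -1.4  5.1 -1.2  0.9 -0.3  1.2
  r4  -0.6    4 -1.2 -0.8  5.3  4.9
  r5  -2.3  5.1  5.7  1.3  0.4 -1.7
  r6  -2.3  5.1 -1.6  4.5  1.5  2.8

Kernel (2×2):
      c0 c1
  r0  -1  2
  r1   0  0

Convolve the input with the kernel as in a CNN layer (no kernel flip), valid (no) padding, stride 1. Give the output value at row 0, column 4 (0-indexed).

1.7

The receptive field on the input at this output position is [3.5 2.6 / 2.6 -1.2]. Elementwise product with the kernel and sum: 3.5·-1 + 2.6·2.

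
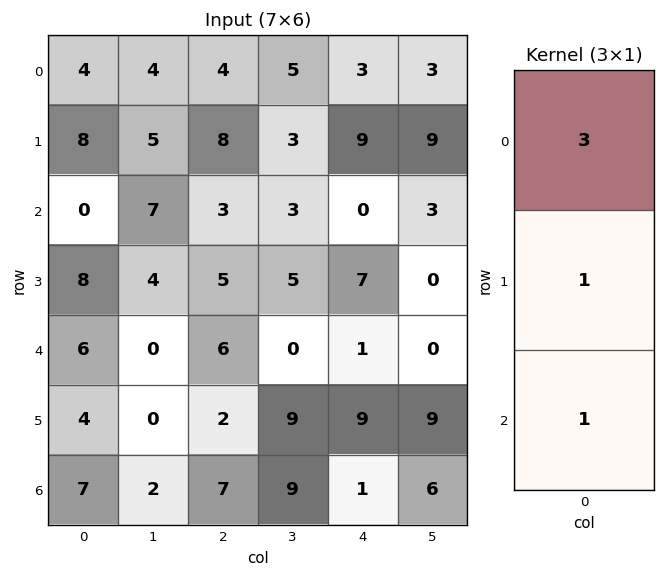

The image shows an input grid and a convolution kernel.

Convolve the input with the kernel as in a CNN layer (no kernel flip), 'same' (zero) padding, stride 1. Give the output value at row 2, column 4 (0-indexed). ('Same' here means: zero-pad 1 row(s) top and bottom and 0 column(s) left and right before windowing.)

34

The receptive field on the zero-padded input at this output position is [9 / 0 / 7]. Elementwise product with the kernel and sum: 9·3 + 0·1 + 7·1.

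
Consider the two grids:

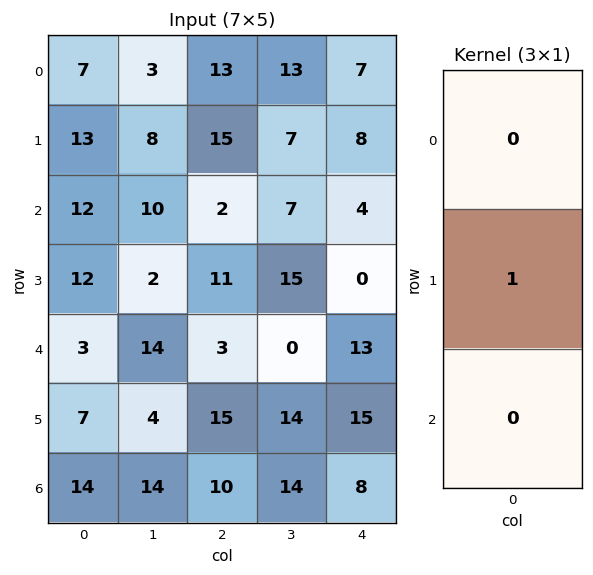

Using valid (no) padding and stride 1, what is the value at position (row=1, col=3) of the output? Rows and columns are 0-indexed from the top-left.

The receptive field on the input at this output position is [7 / 7 / 15]. Elementwise product with the kernel and sum: 7·1.

7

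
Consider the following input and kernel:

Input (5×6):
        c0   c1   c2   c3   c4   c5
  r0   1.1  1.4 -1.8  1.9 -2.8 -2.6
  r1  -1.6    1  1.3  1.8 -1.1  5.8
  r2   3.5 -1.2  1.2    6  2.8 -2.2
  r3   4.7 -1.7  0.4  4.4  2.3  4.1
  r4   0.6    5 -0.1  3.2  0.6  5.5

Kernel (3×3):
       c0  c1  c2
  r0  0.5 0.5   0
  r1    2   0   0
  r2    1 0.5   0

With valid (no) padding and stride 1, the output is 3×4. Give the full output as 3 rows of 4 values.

0.95 1.2 6.85 10.55
10.55 -2.75 6.55 17.9
13.65 1.55 5.9 16.7

Output[0,0]: The receptive field on the input at this output position is [1.1 1.4 -1.8 / -1.6 1 1.3 / 3.5 -1.2 1.2]. Elementwise product with the kernel and sum: 1.1·0.5 + 1.4·0.5 + -1.6·2 + 3.5·1 + -1.2·0.5.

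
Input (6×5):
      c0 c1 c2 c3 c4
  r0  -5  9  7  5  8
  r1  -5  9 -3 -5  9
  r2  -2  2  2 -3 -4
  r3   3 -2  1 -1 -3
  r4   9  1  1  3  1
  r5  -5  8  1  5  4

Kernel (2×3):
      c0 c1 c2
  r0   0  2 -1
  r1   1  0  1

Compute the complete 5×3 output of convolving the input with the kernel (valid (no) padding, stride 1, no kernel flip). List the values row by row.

3 13 8
21 -2 -21
6 4 -4
5 7 3
-3 12 10

Output[0,0]: The receptive field on the input at this output position is [-5 9 7 / -5 9 -3]. Elementwise product with the kernel and sum: 9·2 + 7·-1 + -5·1 + -3·1.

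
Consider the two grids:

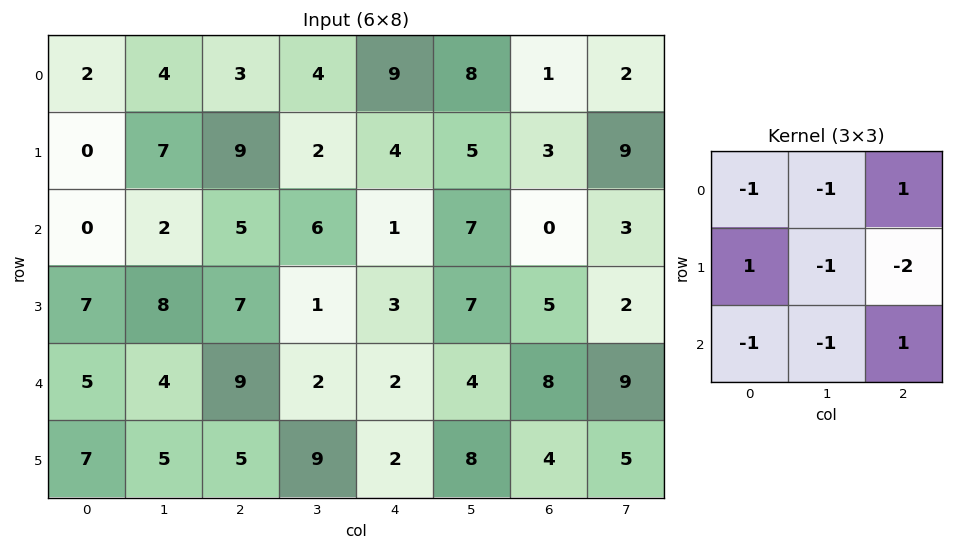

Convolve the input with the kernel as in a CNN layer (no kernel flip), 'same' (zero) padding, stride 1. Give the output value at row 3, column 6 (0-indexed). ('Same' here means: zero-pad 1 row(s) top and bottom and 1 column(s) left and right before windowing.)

The receptive field on the zero-padded input at this output position is [7 0 3 / 7 5 2 / 4 8 9]. Elementwise product with the kernel and sum: 7·-1 + 0·-1 + 3·1 + 7·1 + 5·-1 + 2·-2 + 4·-1 + 8·-1 + 9·1.

-9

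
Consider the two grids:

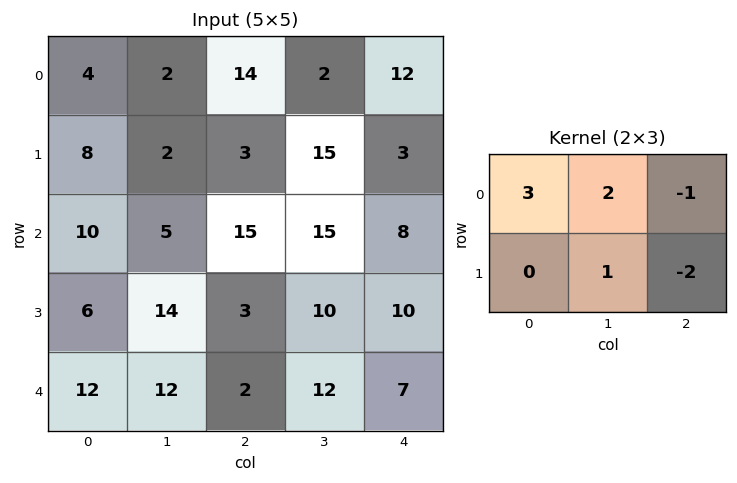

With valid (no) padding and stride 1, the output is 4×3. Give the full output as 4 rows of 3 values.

Output[0,0]: The receptive field on the input at this output position is [4 2 14 / 8 2 3]. Elementwise product with the kernel and sum: 4·3 + 2·2 + 14·-1 + 2·1 + 3·-2.

-2 5 43
0 -18 35
33 13 57
51 16 17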